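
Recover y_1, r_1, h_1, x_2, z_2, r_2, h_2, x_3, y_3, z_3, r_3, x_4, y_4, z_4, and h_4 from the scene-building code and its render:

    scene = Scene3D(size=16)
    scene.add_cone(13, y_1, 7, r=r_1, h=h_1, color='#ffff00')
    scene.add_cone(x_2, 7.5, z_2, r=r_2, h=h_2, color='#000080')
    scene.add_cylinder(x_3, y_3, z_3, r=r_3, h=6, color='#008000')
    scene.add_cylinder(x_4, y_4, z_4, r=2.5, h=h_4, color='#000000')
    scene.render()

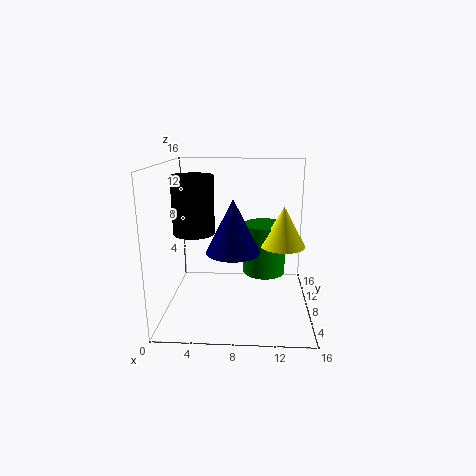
y_1 = 8.5
r_1 = 2.5
h_1 = 4.5
x_2 = 7.5
z_2 = 6.5
r_2 = 3
h_2 = 6
x_3 = 11
y_3 = 10.5
z_3 = 3
r_3 = 2.5
x_4 = 2.5
y_4 = 11
z_4 = 7.5
h_4 = 7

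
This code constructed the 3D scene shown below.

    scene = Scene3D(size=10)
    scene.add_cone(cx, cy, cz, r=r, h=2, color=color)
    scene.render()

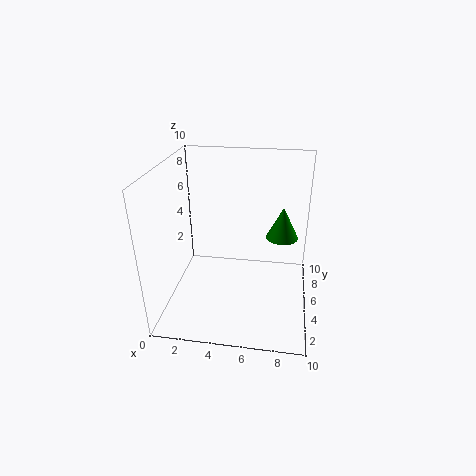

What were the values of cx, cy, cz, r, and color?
cx = 8, cy = 3.75, cz = 6, r = 1, color = 'green'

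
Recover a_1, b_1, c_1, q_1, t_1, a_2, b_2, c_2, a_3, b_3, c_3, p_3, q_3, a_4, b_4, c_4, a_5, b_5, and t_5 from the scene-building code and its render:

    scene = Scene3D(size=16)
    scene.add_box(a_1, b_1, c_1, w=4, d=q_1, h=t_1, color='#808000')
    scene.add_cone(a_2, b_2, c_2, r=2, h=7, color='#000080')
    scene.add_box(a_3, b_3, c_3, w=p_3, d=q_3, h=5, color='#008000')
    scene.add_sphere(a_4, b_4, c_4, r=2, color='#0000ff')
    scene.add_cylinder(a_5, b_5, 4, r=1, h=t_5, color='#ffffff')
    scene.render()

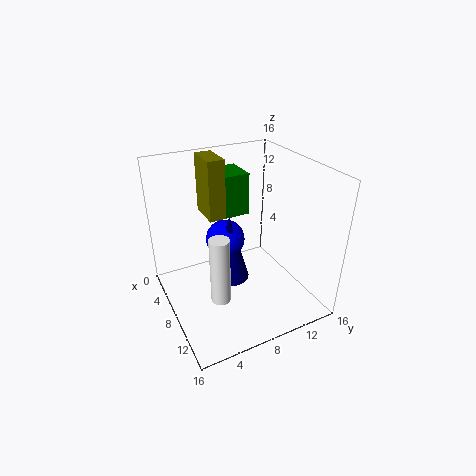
a_1 = 1
b_1 = 6
c_1 = 9
q_1 = 2
t_1 = 7
a_2 = 10
b_2 = 6
c_2 = 5
a_3 = 1
b_3 = 7
c_3 = 9
p_3 = 4
q_3 = 4
a_4 = 9
b_4 = 6
c_4 = 9
a_5 = 12
b_5 = 4
t_5 = 7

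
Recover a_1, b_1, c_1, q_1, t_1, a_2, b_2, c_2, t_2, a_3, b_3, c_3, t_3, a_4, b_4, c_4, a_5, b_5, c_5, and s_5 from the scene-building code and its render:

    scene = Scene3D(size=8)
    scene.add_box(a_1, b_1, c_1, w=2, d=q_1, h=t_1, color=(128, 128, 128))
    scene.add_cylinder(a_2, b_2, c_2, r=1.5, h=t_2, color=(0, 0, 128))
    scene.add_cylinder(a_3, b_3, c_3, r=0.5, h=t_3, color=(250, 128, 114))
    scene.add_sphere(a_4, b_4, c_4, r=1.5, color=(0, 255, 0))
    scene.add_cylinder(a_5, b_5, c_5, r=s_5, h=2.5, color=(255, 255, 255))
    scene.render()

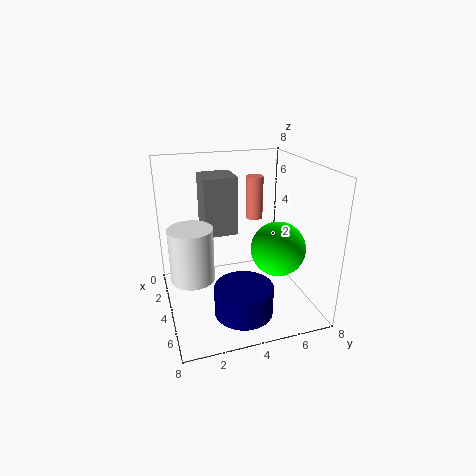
a_1 = 0.5; b_1 = 2.5; c_1 = 3.5; q_1 = 2; t_1 = 3.5; a_2 = 6.5; b_2 = 3.5; c_2 = 1; t_2 = 1.5; a_3 = 2.5; b_3 = 5.5; c_3 = 4.5; t_3 = 2.5; a_4 = 5; b_4 = 6; c_4 = 3.5; a_5 = 6.5; b_5 = 1; c_5 = 3.5; s_5 = 1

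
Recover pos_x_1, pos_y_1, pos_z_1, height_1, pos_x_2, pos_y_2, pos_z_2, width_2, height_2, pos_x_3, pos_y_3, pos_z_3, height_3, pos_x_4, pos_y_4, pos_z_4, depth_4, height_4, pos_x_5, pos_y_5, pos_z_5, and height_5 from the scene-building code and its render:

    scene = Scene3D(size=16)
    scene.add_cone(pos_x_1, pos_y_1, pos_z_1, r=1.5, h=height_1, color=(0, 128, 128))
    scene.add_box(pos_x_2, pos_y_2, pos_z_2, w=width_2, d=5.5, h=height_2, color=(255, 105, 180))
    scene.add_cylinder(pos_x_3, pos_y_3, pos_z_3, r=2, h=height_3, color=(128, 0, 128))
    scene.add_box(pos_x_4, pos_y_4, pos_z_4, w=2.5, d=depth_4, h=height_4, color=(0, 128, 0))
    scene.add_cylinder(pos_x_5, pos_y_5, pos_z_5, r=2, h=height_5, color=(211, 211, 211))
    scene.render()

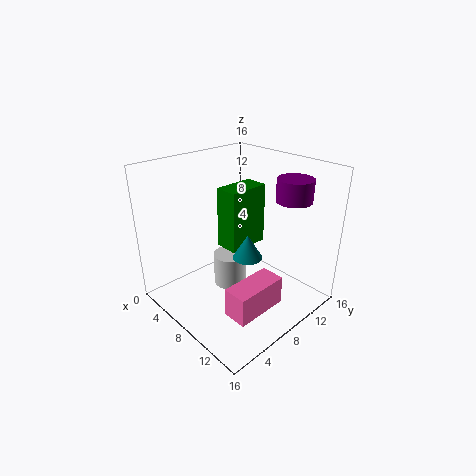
pos_x_1 = 11; pos_y_1 = 6.5; pos_z_1 = 7.5; height_1 = 2.5; pos_x_2 = 12; pos_y_2 = 2.5; pos_z_2 = 3; width_2 = 2.5; height_2 = 3; pos_x_3 = 11.5; pos_y_3 = 13; pos_z_3 = 12; height_3 = 2.5; pos_x_4 = 7; pos_y_4 = 6; pos_z_4 = 7.5; depth_4 = 4.5; height_4 = 6.5; pos_x_5 = 5.5; pos_y_5 = 9; pos_z_5 = 0.5; height_5 = 4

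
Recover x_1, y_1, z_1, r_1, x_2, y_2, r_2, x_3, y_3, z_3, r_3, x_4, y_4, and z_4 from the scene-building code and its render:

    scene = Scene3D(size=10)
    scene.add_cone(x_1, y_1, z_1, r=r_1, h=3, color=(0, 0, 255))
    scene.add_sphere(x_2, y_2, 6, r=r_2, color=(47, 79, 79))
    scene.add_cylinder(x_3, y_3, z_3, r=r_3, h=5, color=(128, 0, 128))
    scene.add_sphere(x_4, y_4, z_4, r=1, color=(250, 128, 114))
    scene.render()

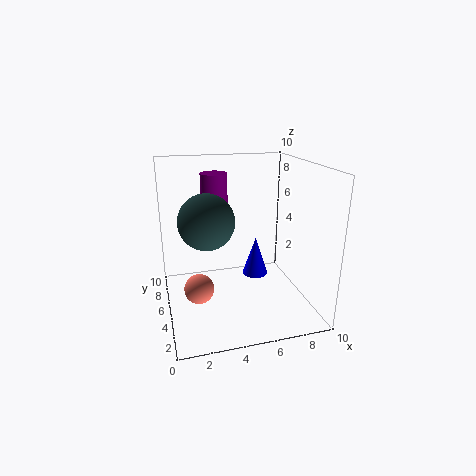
x_1 = 7, y_1 = 7, z_1 = 1, r_1 = 1, x_2 = 3, y_2 = 6, r_2 = 2, x_3 = 4, y_3 = 8, z_3 = 4, r_3 = 1, x_4 = 2, y_4 = 4, z_4 = 2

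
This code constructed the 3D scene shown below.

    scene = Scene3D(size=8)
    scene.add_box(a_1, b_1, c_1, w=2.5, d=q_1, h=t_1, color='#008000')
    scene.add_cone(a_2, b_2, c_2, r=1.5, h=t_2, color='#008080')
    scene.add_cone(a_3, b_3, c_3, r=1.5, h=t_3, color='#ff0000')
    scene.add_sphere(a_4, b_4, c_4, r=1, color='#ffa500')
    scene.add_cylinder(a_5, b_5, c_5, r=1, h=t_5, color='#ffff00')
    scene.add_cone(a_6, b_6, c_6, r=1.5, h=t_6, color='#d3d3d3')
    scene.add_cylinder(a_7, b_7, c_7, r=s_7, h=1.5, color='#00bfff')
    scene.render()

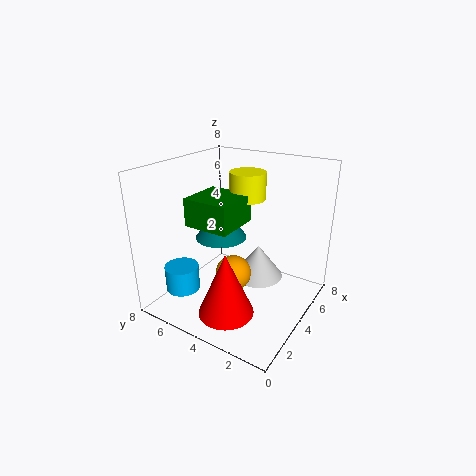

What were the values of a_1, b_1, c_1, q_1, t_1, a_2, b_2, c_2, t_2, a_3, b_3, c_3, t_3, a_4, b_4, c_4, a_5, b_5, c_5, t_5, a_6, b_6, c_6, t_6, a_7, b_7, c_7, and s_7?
a_1 = 2, b_1 = 3.5, c_1 = 5, q_1 = 2.5, t_1 = 1.5, a_2 = 4.5, b_2 = 5.5, c_2 = 3.5, t_2 = 2, a_3 = 2, b_3 = 3.5, c_3 = 0.5, t_3 = 3.5, a_4 = 3.5, b_4 = 4, c_4 = 2, a_5 = 5, b_5 = 4, c_5 = 6, t_5 = 1.5, a_6 = 5.5, b_6 = 3.5, c_6 = 1, t_6 = 2, a_7 = 2.5, b_7 = 7, c_7 = 0.5, s_7 = 1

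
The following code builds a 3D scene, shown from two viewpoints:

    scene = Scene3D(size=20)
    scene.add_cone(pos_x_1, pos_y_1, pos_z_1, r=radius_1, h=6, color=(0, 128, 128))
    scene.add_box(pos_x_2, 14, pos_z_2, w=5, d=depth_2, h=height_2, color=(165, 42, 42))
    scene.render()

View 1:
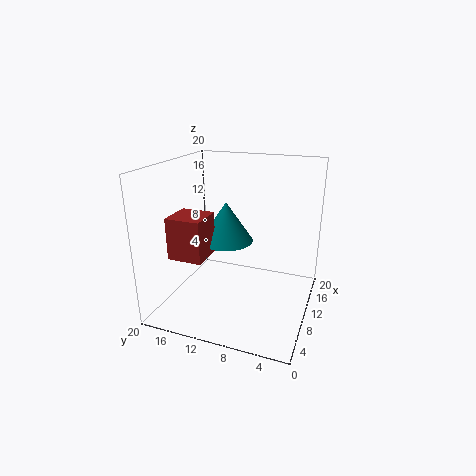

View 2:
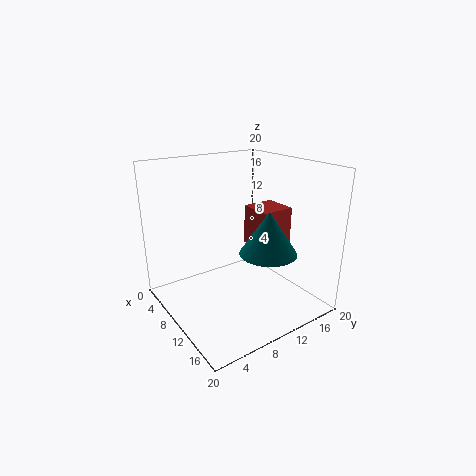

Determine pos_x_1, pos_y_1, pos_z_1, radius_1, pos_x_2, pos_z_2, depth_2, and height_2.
pos_x_1 = 13, pos_y_1 = 13, pos_z_1 = 8, radius_1 = 4, pos_x_2 = 6, pos_z_2 = 7, depth_2 = 5, height_2 = 6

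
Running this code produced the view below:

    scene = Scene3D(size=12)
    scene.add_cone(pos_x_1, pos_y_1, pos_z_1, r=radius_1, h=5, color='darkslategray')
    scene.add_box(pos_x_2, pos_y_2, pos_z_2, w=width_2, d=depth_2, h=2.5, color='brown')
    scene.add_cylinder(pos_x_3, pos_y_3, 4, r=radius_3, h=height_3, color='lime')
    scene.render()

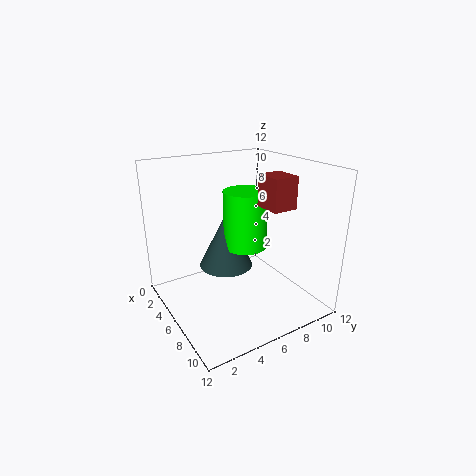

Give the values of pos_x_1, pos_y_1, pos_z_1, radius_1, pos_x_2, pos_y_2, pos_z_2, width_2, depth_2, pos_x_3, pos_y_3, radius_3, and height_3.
pos_x_1 = 3, pos_y_1 = 6.5, pos_z_1 = 2, radius_1 = 2.5, pos_x_2 = 7.25, pos_y_2 = 7, pos_z_2 = 9, width_2 = 2.25, depth_2 = 2, pos_x_3 = 4, pos_y_3 = 8, radius_3 = 2, height_3 = 5.25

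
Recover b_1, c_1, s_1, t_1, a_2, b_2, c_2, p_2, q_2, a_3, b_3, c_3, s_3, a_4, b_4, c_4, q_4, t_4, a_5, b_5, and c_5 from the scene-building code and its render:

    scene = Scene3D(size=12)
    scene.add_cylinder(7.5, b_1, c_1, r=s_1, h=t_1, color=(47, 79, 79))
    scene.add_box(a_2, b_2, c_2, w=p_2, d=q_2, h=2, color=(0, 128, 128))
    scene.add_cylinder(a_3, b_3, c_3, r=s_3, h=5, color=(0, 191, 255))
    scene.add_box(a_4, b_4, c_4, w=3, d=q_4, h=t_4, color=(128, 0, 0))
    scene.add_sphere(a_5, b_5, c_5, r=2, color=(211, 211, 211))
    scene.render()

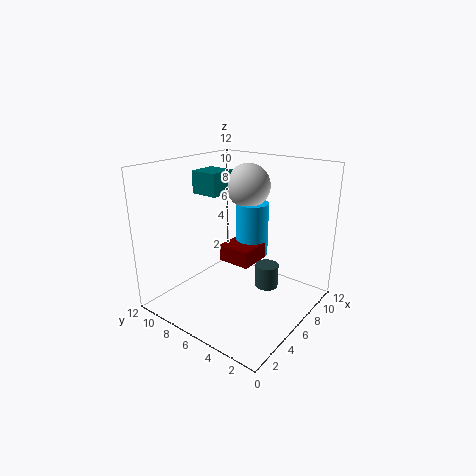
b_1 = 4
c_1 = 1.5
s_1 = 1
t_1 = 2
a_2 = 6
b_2 = 8.5
c_2 = 9
p_2 = 2.5
q_2 = 2.5
a_3 = 9.5
b_3 = 7
c_3 = 3
s_3 = 1.5
a_4 = 6.5
b_4 = 5.5
c_4 = 3
q_4 = 3
t_4 = 1.5
a_5 = 9.5
b_5 = 7.5
c_5 = 9.5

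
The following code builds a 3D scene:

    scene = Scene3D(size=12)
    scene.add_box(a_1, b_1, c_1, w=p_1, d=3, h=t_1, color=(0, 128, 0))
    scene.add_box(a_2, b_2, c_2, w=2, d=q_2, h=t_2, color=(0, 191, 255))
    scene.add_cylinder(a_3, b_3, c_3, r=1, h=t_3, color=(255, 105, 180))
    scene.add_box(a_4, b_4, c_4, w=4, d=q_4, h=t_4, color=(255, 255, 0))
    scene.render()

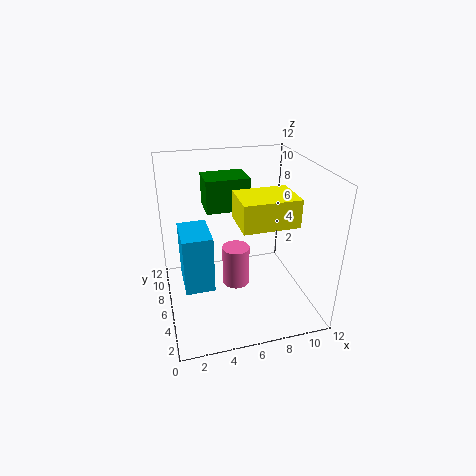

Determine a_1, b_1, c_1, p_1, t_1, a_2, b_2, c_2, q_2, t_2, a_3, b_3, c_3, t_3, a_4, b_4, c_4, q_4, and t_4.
a_1 = 4; b_1 = 9; c_1 = 7; p_1 = 4; t_1 = 3; a_2 = 1; b_2 = 1; c_2 = 5; q_2 = 3; t_2 = 4; a_3 = 5; b_3 = 3; c_3 = 4; t_3 = 3; a_4 = 5; b_4 = 1; c_4 = 9; q_4 = 3; t_4 = 2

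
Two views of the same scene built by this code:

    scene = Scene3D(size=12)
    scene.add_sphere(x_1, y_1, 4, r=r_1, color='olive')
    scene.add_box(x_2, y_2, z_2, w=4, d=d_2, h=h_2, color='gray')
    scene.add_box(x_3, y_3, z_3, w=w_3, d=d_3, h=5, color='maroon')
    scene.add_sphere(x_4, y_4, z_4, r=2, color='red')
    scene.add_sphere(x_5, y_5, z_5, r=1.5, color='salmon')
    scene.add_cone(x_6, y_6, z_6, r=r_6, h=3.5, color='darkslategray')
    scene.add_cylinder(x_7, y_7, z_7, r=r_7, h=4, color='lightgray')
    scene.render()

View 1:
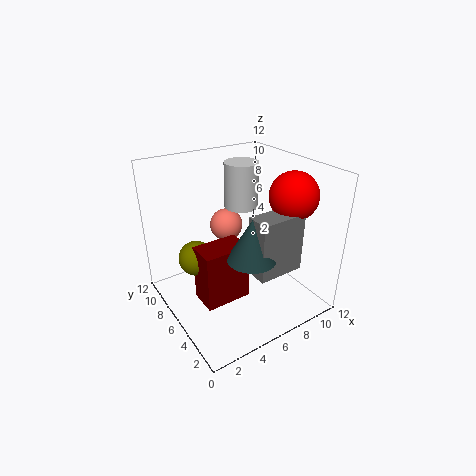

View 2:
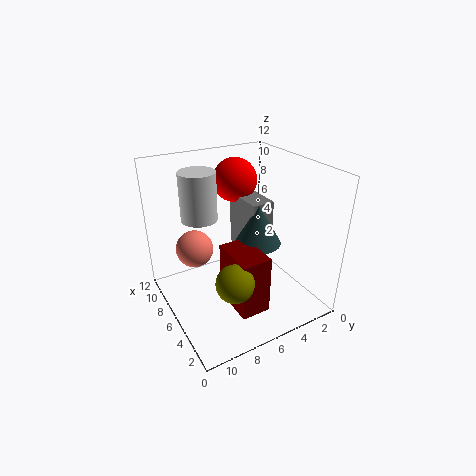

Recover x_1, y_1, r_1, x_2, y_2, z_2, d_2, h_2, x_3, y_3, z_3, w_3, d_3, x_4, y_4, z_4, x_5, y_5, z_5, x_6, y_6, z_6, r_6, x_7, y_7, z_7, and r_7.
x_1 = 3, y_1 = 8, r_1 = 1.5, x_2 = 6, y_2 = 2.5, z_2 = 3.5, d_2 = 2, h_2 = 5, x_3 = 2.5, y_3 = 5, z_3 = 0.5, w_3 = 4, d_3 = 2.5, x_4 = 10, y_4 = 4, z_4 = 9.5, x_5 = 7, y_5 = 9.5, z_5 = 5.5, x_6 = 6, y_6 = 4, z_6 = 5, r_6 = 2, x_7 = 8, y_7 = 8.5, z_7 = 7.5, r_7 = 1.5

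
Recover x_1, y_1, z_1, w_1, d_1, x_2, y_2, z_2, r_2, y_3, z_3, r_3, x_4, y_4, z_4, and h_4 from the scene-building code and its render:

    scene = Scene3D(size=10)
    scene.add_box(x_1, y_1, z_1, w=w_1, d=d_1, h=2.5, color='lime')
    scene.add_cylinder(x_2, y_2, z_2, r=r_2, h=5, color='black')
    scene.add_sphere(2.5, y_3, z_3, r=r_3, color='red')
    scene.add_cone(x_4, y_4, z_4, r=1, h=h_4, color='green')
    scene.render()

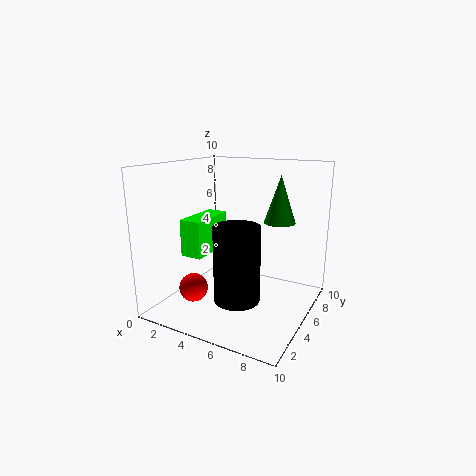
x_1 = 2, y_1 = 2.5, z_1 = 4, w_1 = 1.5, d_1 = 3.5, x_2 = 6, y_2 = 3, z_2 = 1.5, r_2 = 1.5, y_3 = 3, z_3 = 1.5, r_3 = 1, x_4 = 8, y_4 = 5, z_4 = 6.5, h_4 = 3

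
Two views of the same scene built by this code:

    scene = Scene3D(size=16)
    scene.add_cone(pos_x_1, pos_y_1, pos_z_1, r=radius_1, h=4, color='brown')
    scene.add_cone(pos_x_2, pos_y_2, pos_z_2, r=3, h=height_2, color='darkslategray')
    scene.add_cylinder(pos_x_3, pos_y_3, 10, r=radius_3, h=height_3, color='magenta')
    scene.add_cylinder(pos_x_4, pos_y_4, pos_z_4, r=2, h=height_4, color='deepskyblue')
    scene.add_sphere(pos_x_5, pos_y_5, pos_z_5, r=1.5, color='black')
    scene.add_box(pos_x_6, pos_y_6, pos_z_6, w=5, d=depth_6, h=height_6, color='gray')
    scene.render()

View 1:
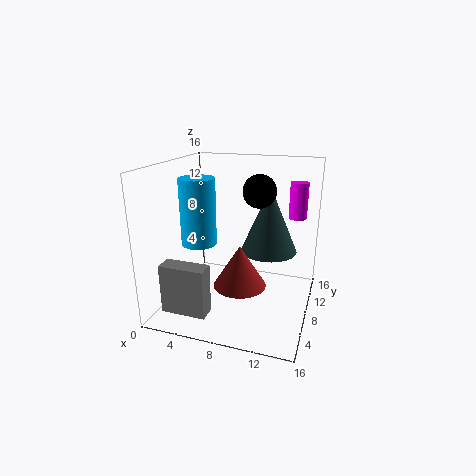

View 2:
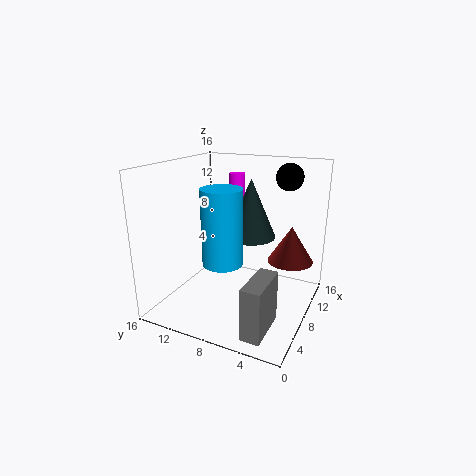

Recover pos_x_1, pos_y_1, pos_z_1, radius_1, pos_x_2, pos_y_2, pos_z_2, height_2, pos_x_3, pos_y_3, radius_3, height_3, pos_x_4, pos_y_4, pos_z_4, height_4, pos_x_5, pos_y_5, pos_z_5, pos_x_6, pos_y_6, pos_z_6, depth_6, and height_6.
pos_x_1 = 10
pos_y_1 = 2.5
pos_z_1 = 5.5
radius_1 = 2.5
pos_x_2 = 11.5
pos_y_2 = 8
pos_z_2 = 7
height_2 = 7
pos_x_3 = 14
pos_y_3 = 11
radius_3 = 1
height_3 = 4
pos_x_4 = 3.5
pos_y_4 = 7.5
pos_z_4 = 7
height_4 = 7.5
pos_x_5 = 11.5
pos_y_5 = 3.5
pos_z_5 = 14.5
pos_x_6 = 1
pos_y_6 = 2.5
pos_z_6 = 0.5
depth_6 = 2
height_6 = 5.5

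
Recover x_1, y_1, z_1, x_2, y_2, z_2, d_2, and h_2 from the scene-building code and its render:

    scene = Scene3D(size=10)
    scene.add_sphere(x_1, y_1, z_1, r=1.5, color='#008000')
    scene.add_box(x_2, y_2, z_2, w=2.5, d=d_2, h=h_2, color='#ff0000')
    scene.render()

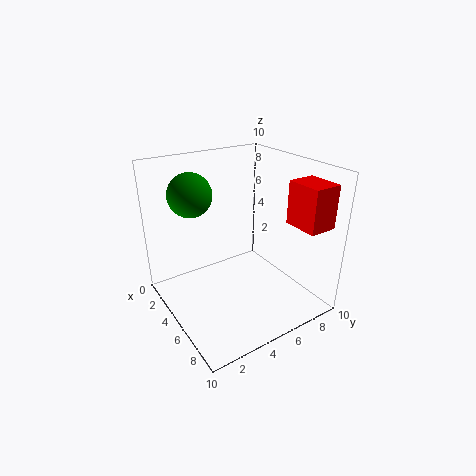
x_1 = 3; y_1 = 2.5; z_1 = 8; x_2 = 6.5; y_2 = 8; z_2 = 6; d_2 = 2; h_2 = 3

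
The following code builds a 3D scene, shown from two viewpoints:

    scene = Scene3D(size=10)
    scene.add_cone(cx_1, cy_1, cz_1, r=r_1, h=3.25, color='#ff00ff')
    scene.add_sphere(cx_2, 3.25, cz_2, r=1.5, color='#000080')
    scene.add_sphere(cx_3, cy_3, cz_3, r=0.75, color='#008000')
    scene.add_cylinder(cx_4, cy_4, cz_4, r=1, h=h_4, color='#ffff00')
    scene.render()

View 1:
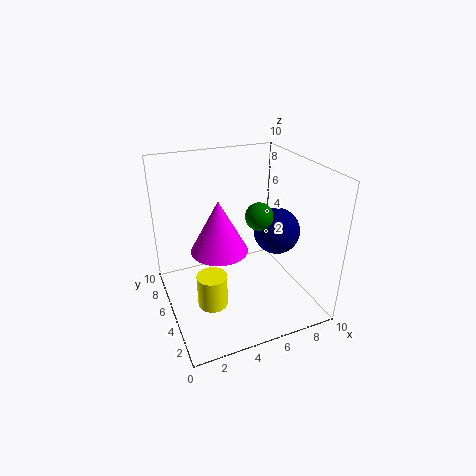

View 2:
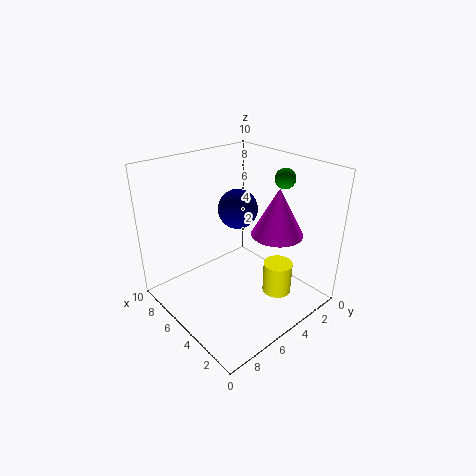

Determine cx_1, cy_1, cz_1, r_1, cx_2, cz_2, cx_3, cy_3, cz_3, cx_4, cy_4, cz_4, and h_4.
cx_1 = 3
cy_1 = 3.25
cz_1 = 5.5
r_1 = 1.75
cx_2 = 7
cz_2 = 6
cx_3 = 4.5
cy_3 = 1
cz_3 = 8.5
cx_4 = 2.5
cy_4 = 3.5
cz_4 = 1.25
h_4 = 2.25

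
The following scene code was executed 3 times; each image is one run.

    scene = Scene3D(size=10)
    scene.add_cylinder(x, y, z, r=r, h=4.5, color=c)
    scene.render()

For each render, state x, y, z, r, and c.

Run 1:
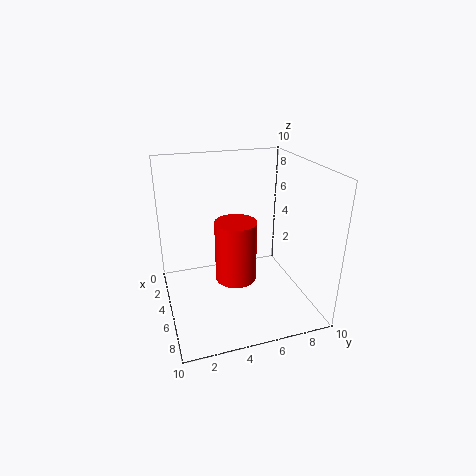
x = 4.5
y = 5
z = 1.5
r = 1.5
c = 'red'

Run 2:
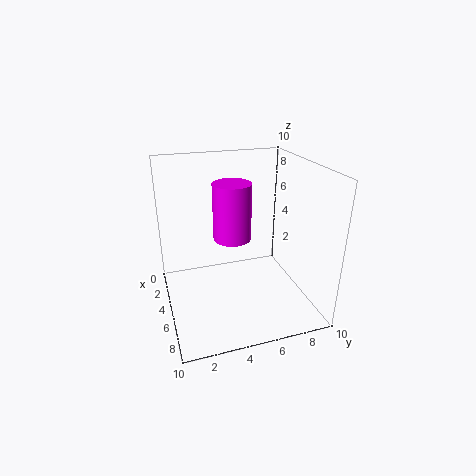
x = 2
y = 5.5
z = 3.5
r = 1.5
c = 'magenta'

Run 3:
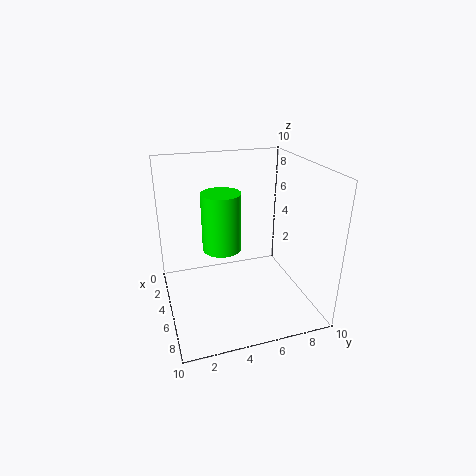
x = 2.5
y = 4.5
z = 3
r = 1.5
c = 'lime'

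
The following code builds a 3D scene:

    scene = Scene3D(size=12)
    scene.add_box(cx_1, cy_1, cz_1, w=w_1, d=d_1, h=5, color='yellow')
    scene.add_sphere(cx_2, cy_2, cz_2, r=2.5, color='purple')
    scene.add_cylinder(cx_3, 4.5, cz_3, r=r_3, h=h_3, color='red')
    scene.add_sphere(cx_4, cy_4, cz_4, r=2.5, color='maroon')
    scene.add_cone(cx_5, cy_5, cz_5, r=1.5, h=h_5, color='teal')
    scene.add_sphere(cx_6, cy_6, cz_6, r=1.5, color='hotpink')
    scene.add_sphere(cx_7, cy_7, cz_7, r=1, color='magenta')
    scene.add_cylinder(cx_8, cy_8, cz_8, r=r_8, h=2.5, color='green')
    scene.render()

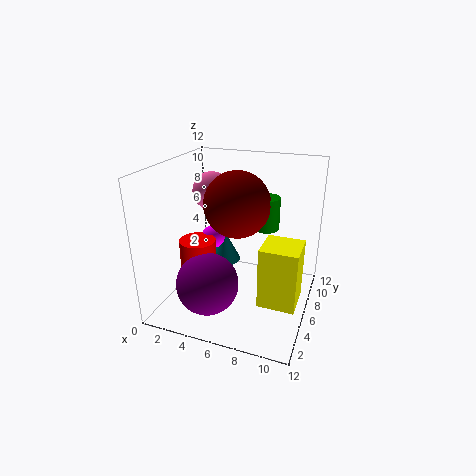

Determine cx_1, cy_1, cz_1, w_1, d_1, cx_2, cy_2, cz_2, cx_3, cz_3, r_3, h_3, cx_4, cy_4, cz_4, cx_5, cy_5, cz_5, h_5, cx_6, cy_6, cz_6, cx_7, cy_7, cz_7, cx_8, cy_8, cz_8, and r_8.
cx_1 = 8.5, cy_1 = 3.5, cz_1 = 1.5, w_1 = 3, d_1 = 3, cx_2 = 4.5, cy_2 = 3, cz_2 = 3, cx_3 = 3, cz_3 = 3.5, r_3 = 1.5, h_3 = 2.5, cx_4 = 6.5, cy_4 = 4.5, cz_4 = 9.5, cx_5 = 3.5, cy_5 = 9, cz_5 = 2, h_5 = 3, cx_6 = 4, cy_6 = 5.5, cz_6 = 10, cx_7 = 3.5, cy_7 = 6.5, cz_7 = 5.5, cx_8 = 8.5, cy_8 = 5.5, cz_8 = 7.5, r_8 = 1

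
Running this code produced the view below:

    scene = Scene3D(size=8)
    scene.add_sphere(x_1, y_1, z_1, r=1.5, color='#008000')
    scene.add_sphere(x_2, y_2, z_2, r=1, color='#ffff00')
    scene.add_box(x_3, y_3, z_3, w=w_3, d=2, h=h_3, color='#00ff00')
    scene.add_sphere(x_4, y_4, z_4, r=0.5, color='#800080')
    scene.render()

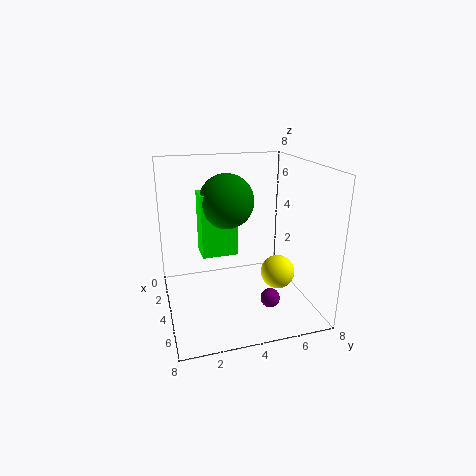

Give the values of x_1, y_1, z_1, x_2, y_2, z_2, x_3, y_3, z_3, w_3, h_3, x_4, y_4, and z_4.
x_1 = 3.5
y_1 = 3.5
z_1 = 6
x_2 = 4
y_2 = 6.5
z_2 = 1.5
x_3 = 2.5
y_3 = 2
z_3 = 3
w_3 = 1.5
h_3 = 3.5
x_4 = 6.5
y_4 = 5
z_4 = 1.5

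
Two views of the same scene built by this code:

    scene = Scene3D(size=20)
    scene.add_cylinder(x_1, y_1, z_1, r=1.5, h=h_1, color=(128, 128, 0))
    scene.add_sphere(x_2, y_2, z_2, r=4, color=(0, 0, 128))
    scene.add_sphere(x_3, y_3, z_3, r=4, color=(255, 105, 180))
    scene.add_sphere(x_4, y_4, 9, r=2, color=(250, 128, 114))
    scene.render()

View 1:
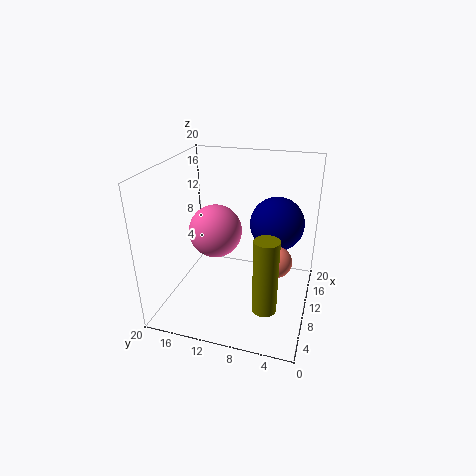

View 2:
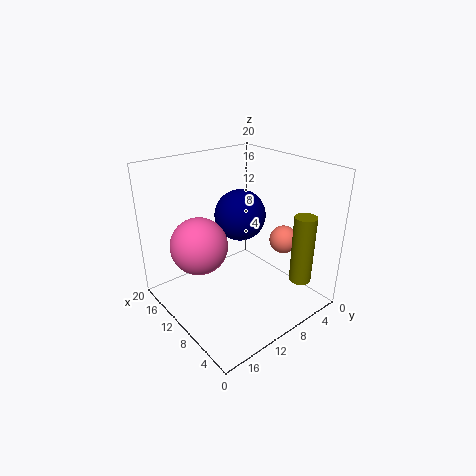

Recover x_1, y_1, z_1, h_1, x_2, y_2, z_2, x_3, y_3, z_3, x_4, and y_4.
x_1 = 3
y_1 = 4.5
z_1 = 4.5
h_1 = 9.5
x_2 = 15
y_2 = 5.5
z_2 = 10.5
x_3 = 13
y_3 = 14.5
z_3 = 9
x_4 = 7
y_4 = 4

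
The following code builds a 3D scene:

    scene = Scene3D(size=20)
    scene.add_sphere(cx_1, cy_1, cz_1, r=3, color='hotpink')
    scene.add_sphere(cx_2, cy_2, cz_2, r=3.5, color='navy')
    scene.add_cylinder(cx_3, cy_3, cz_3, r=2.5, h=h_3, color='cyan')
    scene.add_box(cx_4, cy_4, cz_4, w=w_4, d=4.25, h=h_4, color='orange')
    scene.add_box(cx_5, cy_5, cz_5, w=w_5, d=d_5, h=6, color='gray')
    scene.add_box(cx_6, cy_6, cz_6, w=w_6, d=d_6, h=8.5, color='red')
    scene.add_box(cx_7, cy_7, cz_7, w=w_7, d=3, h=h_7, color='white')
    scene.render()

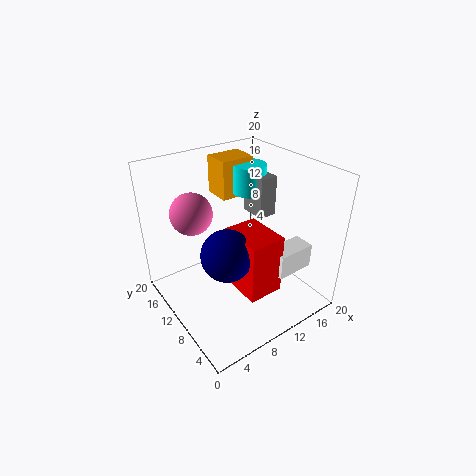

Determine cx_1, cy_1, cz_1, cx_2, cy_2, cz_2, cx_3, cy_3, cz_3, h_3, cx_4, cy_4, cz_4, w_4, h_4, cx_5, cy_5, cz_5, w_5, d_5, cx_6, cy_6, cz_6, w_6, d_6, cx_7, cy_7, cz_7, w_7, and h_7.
cx_1 = 5.75; cy_1 = 15.25; cz_1 = 12.75; cx_2 = 7; cy_2 = 8.25; cz_2 = 9.25; cx_3 = 15.25; cy_3 = 14.5; cz_3 = 14; h_3 = 4.25; cx_4 = 11.25; cy_4 = 15.25; cz_4 = 13.25; w_4 = 5.25; h_4 = 5.75; cx_5 = 14.75; cy_5 = 11; cz_5 = 11; w_5 = 2.75; d_5 = 4; cx_6 = 8.25; cy_6 = 4.25; cz_6 = 3.25; w_6 = 5; d_6 = 6.5; cx_7 = 12.75; cy_7 = 3.75; cz_7 = 5.5; w_7 = 5.5; h_7 = 3.5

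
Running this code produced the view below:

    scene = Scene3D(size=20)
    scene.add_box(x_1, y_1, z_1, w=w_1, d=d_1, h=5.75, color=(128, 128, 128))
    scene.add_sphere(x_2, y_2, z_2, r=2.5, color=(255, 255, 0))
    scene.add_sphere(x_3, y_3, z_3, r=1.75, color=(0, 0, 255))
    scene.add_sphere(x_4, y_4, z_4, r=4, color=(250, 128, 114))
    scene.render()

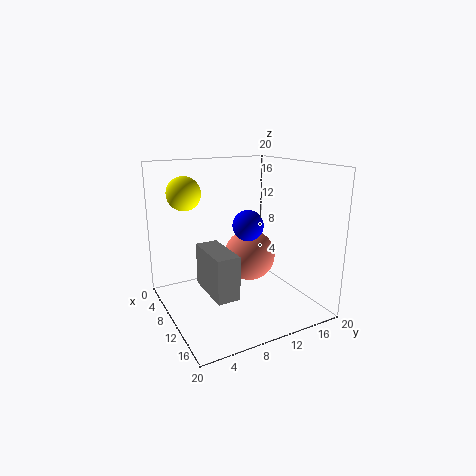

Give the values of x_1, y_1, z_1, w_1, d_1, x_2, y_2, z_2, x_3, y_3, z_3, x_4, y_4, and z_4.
x_1 = 8.75
y_1 = 4.25
z_1 = 4
w_1 = 7
d_1 = 3
x_2 = 3.25
y_2 = 4.75
z_2 = 15.5
x_3 = 17
y_3 = 7.5
z_3 = 14
x_4 = 6
y_4 = 14.25
z_4 = 5.25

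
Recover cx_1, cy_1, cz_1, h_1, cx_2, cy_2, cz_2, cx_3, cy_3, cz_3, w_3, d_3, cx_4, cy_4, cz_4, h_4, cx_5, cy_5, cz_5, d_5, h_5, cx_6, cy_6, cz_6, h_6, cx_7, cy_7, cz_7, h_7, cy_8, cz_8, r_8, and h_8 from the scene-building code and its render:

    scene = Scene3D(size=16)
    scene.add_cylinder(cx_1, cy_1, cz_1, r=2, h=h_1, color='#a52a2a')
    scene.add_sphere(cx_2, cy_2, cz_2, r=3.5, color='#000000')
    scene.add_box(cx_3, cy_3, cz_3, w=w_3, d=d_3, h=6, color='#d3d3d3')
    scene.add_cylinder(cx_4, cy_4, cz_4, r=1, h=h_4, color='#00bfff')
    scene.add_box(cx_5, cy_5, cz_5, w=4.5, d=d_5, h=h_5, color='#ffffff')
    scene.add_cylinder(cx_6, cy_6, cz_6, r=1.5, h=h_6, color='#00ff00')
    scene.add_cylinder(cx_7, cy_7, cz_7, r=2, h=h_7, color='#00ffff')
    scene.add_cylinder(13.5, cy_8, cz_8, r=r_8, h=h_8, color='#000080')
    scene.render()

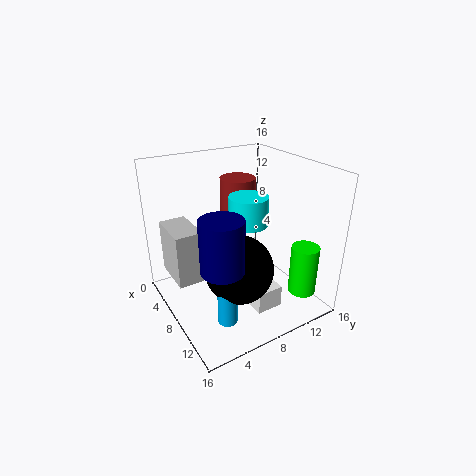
cx_1 = 5.5, cy_1 = 9.5, cz_1 = 9.5, h_1 = 4.5, cx_2 = 11.5, cy_2 = 6, cz_2 = 6.5, cx_3 = 2.5, cy_3 = 1, cz_3 = 3.5, w_3 = 5, d_3 = 3, cx_4 = 12.5, cy_4 = 4, cz_4 = 1.5, h_4 = 6.5, cx_5 = 8, cy_5 = 8, cz_5 = 0.5, d_5 = 3, h_5 = 2.5, cx_6 = 13.5, cy_6 = 13, cz_6 = 2.5, h_6 = 5.5, cx_7 = 10, cy_7 = 8, cz_7 = 10.5, h_7 = 3, cy_8 = 3, cz_8 = 8.5, r_8 = 2, h_8 = 5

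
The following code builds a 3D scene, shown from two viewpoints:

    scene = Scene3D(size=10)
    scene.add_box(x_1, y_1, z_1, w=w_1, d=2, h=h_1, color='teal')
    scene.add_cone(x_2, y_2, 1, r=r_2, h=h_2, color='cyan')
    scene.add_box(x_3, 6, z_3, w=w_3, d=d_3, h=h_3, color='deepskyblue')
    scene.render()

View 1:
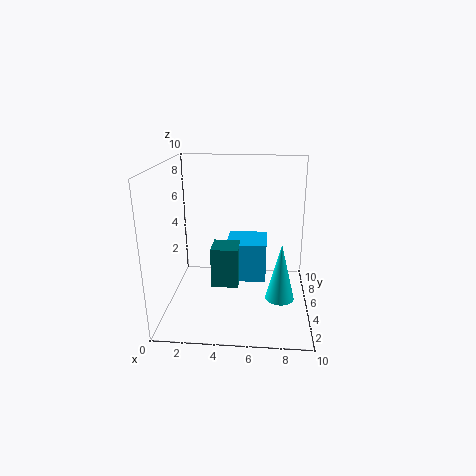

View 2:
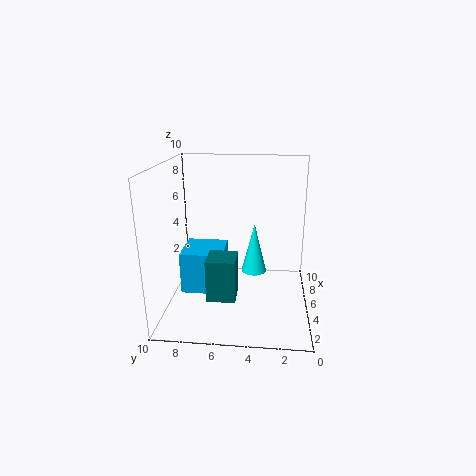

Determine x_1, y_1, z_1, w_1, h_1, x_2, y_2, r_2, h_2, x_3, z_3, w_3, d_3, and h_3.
x_1 = 3
y_1 = 5
z_1 = 1
w_1 = 2
h_1 = 3
x_2 = 8
y_2 = 4
r_2 = 1
h_2 = 4
x_3 = 4
z_3 = 1
w_3 = 3
d_3 = 3
h_3 = 3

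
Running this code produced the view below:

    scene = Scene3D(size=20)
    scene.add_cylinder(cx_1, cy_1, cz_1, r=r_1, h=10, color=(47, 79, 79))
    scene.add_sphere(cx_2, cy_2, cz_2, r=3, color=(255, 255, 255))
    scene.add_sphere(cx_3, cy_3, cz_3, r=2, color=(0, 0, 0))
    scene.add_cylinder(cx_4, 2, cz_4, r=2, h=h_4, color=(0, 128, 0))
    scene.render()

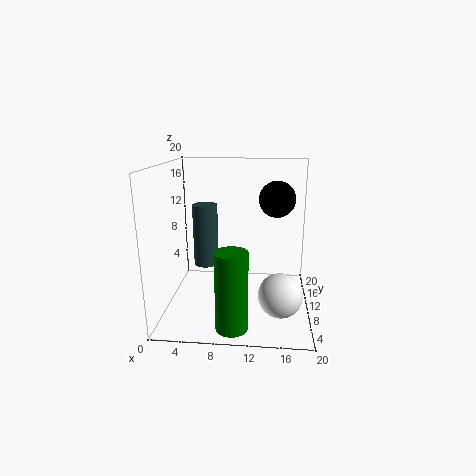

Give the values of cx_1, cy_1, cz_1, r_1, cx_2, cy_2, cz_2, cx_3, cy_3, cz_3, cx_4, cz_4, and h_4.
cx_1 = 4
cy_1 = 17
cz_1 = 3
r_1 = 2
cx_2 = 16
cy_2 = 7
cz_2 = 3
cx_3 = 15
cy_3 = 3
cz_3 = 17
cx_4 = 10
cz_4 = 1
h_4 = 10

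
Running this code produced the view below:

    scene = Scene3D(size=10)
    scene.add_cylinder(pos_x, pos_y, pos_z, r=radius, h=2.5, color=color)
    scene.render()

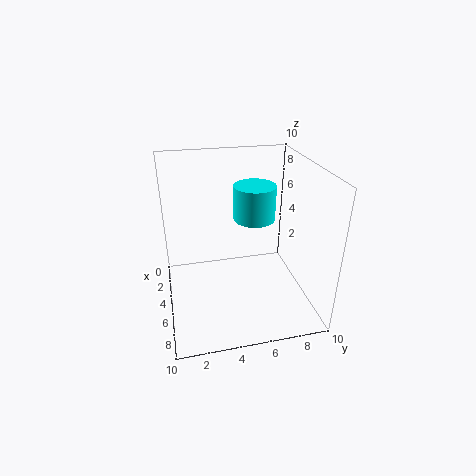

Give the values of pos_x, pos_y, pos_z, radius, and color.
pos_x = 3.75, pos_y = 6.5, pos_z = 5.75, radius = 1.5, color = 'cyan'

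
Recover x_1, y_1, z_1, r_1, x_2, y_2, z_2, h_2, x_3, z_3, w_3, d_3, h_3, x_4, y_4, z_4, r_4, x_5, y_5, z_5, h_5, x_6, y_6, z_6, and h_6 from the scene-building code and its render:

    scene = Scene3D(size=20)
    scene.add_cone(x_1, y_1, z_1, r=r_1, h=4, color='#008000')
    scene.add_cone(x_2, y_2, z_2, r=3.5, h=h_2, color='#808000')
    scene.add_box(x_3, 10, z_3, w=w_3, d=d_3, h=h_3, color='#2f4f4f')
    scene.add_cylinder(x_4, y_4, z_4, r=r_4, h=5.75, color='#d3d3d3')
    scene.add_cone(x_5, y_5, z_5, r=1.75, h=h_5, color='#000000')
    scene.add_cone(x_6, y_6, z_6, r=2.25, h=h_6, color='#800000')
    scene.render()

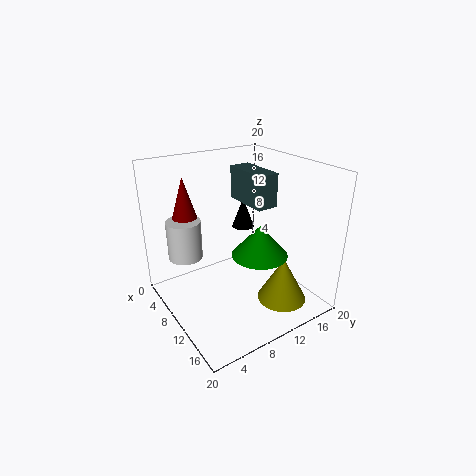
x_1 = 15.25, y_1 = 9.75, z_1 = 10, r_1 = 3.5, x_2 = 14.5, y_2 = 14.75, z_2 = 0.75, h_2 = 6.5, x_3 = 8.25, z_3 = 15.5, w_3 = 6.25, d_3 = 2.75, h_3 = 4.25, x_4 = 4.25, y_4 = 4.5, z_4 = 6, r_4 = 2.5, x_5 = 4, y_5 = 15, z_5 = 8.25, h_5 = 4.75, x_6 = 3.25, y_6 = 5.25, z_6 = 10.25, h_6 = 7.5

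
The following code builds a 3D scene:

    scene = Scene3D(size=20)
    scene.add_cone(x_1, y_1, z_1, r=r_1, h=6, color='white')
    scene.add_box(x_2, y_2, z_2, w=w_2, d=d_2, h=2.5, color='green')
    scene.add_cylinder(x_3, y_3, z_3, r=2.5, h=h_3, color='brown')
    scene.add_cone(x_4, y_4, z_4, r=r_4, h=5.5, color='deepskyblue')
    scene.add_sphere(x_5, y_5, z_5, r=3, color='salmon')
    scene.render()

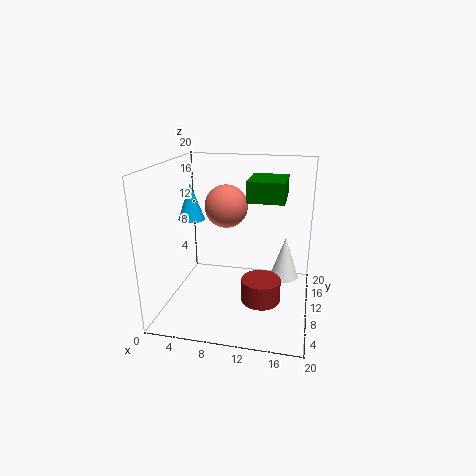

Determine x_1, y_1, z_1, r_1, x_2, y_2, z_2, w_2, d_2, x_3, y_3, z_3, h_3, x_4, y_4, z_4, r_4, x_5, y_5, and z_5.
x_1 = 16.5, y_1 = 11.5, z_1 = 4, r_1 = 2, x_2 = 12, y_2 = 5, z_2 = 16.5, w_2 = 4.5, d_2 = 5.5, x_3 = 14, y_3 = 5.5, z_3 = 3.5, h_3 = 3, x_4 = 2, y_4 = 13.5, z_4 = 11, r_4 = 2, x_5 = 8, y_5 = 11.5, z_5 = 14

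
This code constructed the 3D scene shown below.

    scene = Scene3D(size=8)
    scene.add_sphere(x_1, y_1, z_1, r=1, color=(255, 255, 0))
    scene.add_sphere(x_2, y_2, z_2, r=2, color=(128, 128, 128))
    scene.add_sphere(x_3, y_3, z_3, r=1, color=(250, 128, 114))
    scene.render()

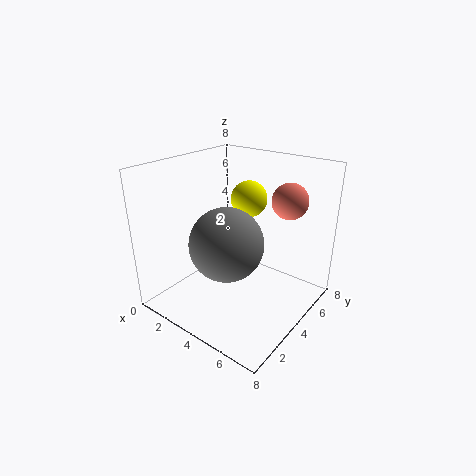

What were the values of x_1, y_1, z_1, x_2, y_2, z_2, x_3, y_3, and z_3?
x_1 = 4, y_1 = 5, z_1 = 6, x_2 = 4, y_2 = 3, z_2 = 4, x_3 = 6, y_3 = 6, z_3 = 6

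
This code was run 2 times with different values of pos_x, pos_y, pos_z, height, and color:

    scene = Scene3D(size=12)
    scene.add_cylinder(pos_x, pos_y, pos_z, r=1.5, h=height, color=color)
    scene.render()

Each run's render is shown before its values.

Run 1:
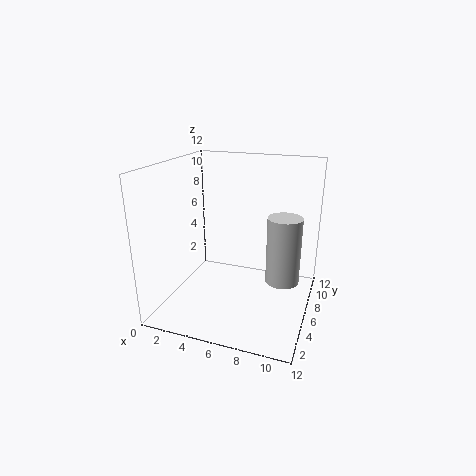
pos_x = 9.5; pos_y = 8; pos_z = 1.5; height = 6; color = 'lightgray'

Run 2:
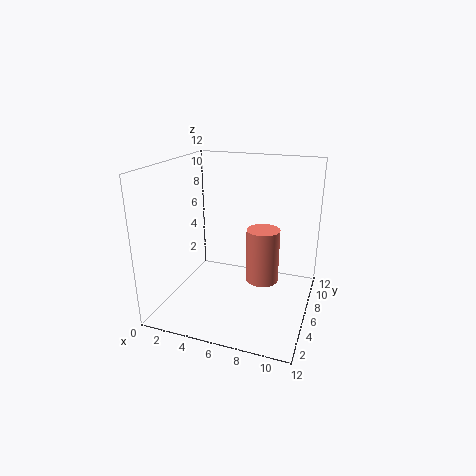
pos_x = 7.5; pos_y = 8.5; pos_z = 1; height = 5; color = 'salmon'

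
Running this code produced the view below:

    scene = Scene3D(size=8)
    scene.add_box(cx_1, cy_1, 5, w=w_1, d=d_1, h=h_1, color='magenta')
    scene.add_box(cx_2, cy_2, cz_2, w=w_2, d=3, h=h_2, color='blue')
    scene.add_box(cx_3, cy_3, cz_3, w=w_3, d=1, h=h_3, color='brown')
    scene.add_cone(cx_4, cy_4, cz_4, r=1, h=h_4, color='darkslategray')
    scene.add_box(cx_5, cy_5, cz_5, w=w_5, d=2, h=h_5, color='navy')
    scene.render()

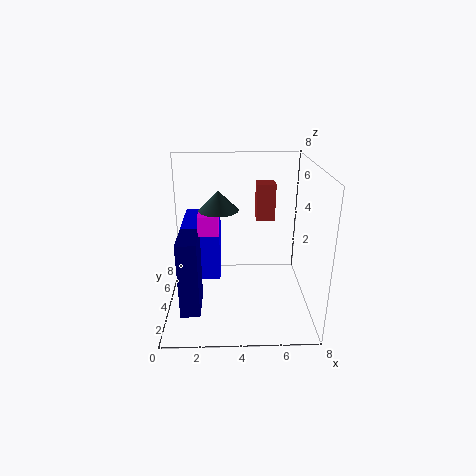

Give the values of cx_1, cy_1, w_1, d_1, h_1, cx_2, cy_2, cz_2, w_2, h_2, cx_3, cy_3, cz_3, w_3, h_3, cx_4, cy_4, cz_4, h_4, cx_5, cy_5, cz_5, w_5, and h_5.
cx_1 = 2; cy_1 = 2; w_1 = 1; d_1 = 1; h_1 = 1; cx_2 = 1; cy_2 = 3; cz_2 = 2; w_2 = 2; h_2 = 3; cx_3 = 5; cy_3 = 4; cz_3 = 5; w_3 = 1; h_3 = 2; cx_4 = 3; cy_4 = 3; cz_4 = 6; h_4 = 1; cx_5 = 1; cy_5 = 1; cz_5 = 1; w_5 = 1; h_5 = 4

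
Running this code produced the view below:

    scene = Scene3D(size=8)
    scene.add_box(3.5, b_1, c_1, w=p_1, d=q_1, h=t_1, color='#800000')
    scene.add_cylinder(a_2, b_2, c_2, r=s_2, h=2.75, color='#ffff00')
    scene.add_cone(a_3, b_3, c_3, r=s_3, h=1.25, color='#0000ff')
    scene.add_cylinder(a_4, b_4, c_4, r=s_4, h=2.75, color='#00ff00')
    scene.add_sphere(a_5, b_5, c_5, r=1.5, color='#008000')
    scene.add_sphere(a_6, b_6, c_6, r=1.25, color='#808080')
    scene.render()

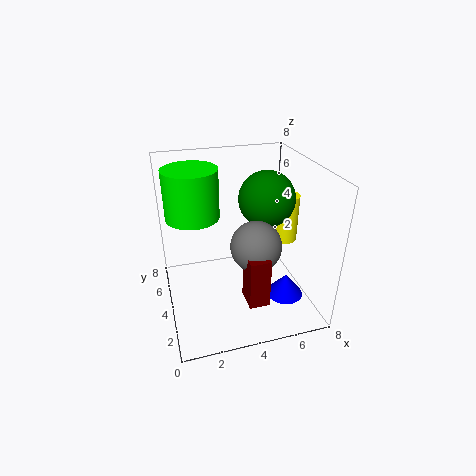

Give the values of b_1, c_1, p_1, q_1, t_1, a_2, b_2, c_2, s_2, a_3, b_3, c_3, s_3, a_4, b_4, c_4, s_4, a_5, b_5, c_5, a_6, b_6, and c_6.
b_1 = 0.25, c_1 = 2.25, p_1 = 1, q_1 = 1.25, t_1 = 2.5, a_2 = 7, b_2 = 4.5, c_2 = 3.25, s_2 = 0.75, a_3 = 6.25, b_3 = 2.25, c_3 = 1, s_3 = 1, a_4 = 1.75, b_4 = 5.25, c_4 = 5, s_4 = 1.5, a_5 = 5.5, b_5 = 3.75, c_5 = 6.25, a_6 = 4.25, b_6 = 1.75, c_6 = 4.75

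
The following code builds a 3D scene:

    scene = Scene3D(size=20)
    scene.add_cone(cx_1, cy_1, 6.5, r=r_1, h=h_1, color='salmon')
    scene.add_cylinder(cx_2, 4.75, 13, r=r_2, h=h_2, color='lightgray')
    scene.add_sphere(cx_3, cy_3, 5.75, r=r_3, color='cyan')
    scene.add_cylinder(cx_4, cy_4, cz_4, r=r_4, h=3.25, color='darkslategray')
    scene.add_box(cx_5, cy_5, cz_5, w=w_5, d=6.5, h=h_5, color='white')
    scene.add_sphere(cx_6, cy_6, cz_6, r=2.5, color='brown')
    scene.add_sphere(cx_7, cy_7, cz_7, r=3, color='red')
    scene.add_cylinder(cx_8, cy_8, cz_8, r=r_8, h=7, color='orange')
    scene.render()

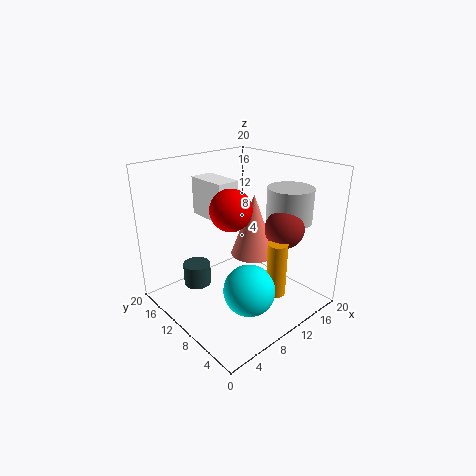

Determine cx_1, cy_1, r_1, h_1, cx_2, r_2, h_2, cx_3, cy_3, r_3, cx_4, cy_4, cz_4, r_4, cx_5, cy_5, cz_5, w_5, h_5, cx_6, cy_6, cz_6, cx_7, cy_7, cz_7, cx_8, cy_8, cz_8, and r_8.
cx_1 = 13.25, cy_1 = 10.25, r_1 = 3.25, h_1 = 9, cx_2 = 14.25, r_2 = 3, h_2 = 4.5, cx_3 = 6.75, cy_3 = 4.25, r_3 = 3.25, cx_4 = 6.25, cy_4 = 15, cz_4 = 2, r_4 = 2, cx_5 = 9.25, cy_5 = 13, cz_5 = 11.25, w_5 = 3.5, h_5 = 5.75, cx_6 = 12.25, cy_6 = 3.75, cz_6 = 12.75, cx_7 = 10.25, cy_7 = 11.75, cz_7 = 13.5, cx_8 = 10, cy_8 = 2.75, cz_8 = 4.75, r_8 = 1.25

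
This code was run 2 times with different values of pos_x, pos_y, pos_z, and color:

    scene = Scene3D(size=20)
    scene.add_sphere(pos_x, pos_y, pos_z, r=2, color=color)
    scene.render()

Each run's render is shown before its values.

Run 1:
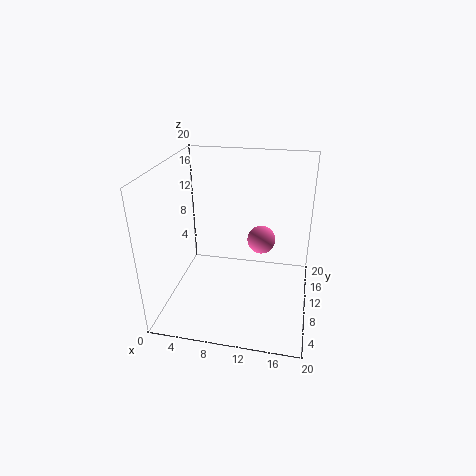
pos_x = 13
pos_y = 12
pos_z = 9
color = 'hotpink'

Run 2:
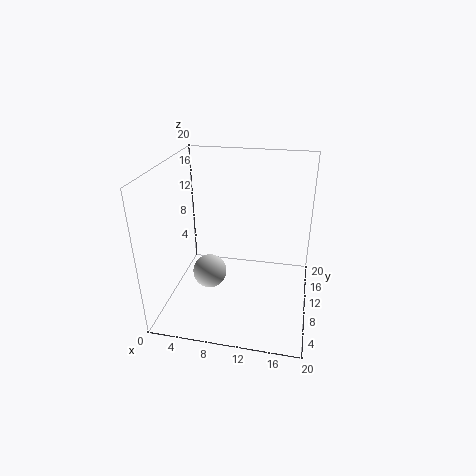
pos_x = 8
pos_y = 3
pos_z = 9
color = 'lightgray'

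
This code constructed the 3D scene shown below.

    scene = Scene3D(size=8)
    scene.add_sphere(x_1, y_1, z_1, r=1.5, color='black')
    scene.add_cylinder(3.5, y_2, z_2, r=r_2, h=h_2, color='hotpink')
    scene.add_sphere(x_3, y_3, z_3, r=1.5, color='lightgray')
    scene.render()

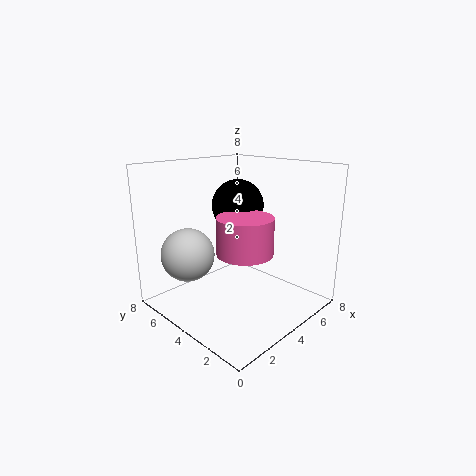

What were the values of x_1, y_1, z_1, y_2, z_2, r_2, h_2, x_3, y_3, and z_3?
x_1 = 5; y_1 = 5; z_1 = 5.5; y_2 = 3; z_2 = 3.5; r_2 = 1.5; h_2 = 2; x_3 = 2; y_3 = 6; z_3 = 3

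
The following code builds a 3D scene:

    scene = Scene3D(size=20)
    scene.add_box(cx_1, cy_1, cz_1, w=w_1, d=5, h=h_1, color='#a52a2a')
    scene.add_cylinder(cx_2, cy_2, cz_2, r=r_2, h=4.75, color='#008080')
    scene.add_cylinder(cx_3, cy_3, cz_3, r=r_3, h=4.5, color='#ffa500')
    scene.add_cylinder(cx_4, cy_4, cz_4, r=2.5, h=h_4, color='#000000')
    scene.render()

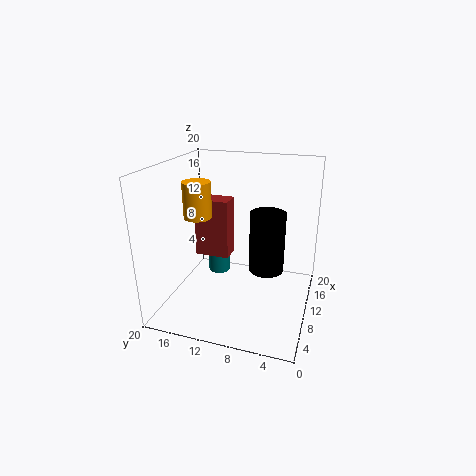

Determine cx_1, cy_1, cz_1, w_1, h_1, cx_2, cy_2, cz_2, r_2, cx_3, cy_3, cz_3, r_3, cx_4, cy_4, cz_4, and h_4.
cx_1 = 10.5, cy_1 = 11.75, cz_1 = 6.25, w_1 = 3, h_1 = 8.5, cx_2 = 16, cy_2 = 15.25, cz_2 = 1, r_2 = 1.75, cx_3 = 5.5, cy_3 = 13.75, cz_3 = 14.25, r_3 = 1.75, cx_4 = 11.75, cy_4 = 6.25, cz_4 = 4.75, h_4 = 8.75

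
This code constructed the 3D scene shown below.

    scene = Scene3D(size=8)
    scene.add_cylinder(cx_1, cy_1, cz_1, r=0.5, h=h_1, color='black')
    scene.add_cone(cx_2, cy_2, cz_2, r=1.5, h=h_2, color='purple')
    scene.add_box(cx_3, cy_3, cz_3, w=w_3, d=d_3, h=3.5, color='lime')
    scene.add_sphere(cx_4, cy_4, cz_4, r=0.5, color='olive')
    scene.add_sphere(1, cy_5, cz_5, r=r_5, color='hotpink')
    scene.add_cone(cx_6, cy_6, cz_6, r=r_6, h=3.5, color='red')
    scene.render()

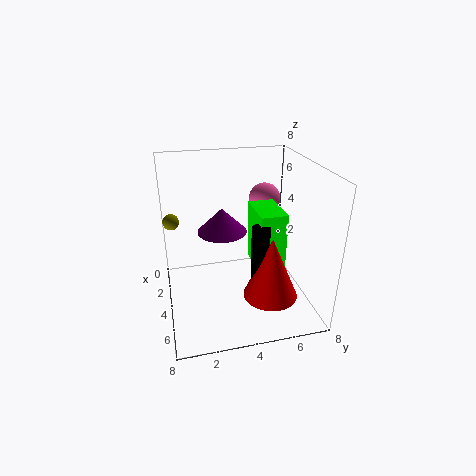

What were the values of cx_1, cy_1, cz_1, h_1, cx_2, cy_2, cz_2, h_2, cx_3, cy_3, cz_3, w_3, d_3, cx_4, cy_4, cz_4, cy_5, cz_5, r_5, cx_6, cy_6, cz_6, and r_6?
cx_1 = 5, cy_1 = 5, cz_1 = 1.5, h_1 = 3.5, cx_2 = 2, cy_2 = 3.5, cz_2 = 3.5, h_2 = 1.5, cx_3 = 2.5, cy_3 = 5, cz_3 = 2, w_3 = 2.5, d_3 = 1.5, cx_4 = 1, cy_4 = 0.5, cz_4 = 4, cy_5 = 6.5, cz_5 = 5, r_5 = 1, cx_6 = 5.5, cy_6 = 5.5, cz_6 = 1, r_6 = 1.5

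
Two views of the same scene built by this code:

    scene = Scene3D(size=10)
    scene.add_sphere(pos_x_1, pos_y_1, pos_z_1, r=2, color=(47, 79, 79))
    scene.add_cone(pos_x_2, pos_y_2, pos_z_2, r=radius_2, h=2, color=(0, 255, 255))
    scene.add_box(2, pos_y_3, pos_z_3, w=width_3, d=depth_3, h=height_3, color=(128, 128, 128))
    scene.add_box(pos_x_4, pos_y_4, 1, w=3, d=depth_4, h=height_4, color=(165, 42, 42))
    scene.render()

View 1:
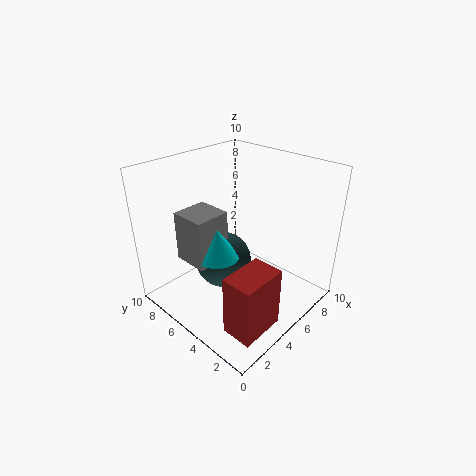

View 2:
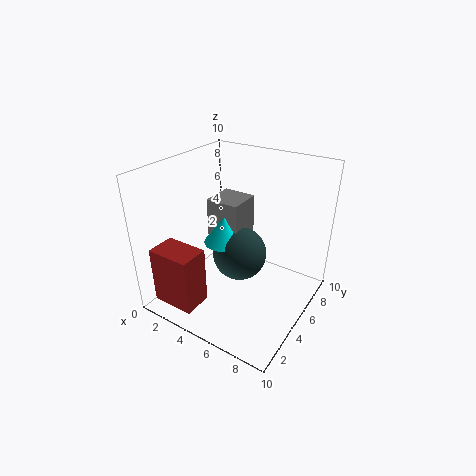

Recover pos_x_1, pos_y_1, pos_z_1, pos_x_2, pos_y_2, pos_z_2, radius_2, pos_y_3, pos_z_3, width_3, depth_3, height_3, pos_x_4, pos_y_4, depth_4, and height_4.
pos_x_1 = 4.5
pos_y_1 = 6
pos_z_1 = 3
pos_x_2 = 3.5
pos_y_2 = 5.5
pos_z_2 = 4
radius_2 = 1.5
pos_y_3 = 5.5
pos_z_3 = 3.5
width_3 = 2.5
depth_3 = 2.5
height_3 = 3.5
pos_x_4 = 1
pos_y_4 = 0.5
depth_4 = 2
height_4 = 4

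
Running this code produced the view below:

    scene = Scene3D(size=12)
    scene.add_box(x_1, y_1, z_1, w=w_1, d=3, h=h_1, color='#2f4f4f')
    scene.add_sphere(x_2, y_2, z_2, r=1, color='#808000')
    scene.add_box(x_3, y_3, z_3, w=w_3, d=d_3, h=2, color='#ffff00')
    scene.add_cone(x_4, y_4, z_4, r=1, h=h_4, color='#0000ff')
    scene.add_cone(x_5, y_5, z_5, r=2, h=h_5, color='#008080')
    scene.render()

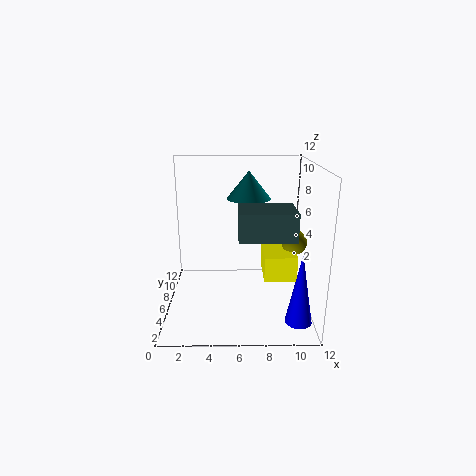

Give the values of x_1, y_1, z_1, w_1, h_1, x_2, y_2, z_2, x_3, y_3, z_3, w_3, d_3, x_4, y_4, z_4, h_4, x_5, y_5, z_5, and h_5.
x_1 = 6, y_1 = 1, z_1 = 7.5, w_1 = 4, h_1 = 2, x_2 = 10.5, y_2 = 5, z_2 = 6, x_3 = 8, y_3 = 3, z_3 = 3.5, w_3 = 2.5, d_3 = 3.5, x_4 = 10.5, y_4 = 1.5, z_4 = 1, h_4 = 5.5, x_5 = 7, y_5 = 9.5, z_5 = 8.5, h_5 = 2.5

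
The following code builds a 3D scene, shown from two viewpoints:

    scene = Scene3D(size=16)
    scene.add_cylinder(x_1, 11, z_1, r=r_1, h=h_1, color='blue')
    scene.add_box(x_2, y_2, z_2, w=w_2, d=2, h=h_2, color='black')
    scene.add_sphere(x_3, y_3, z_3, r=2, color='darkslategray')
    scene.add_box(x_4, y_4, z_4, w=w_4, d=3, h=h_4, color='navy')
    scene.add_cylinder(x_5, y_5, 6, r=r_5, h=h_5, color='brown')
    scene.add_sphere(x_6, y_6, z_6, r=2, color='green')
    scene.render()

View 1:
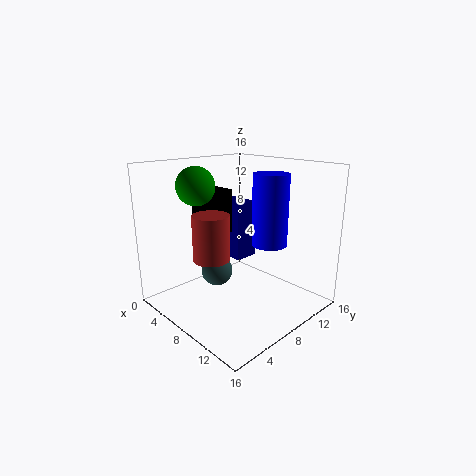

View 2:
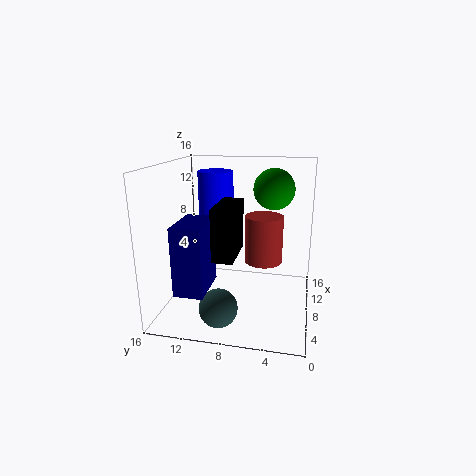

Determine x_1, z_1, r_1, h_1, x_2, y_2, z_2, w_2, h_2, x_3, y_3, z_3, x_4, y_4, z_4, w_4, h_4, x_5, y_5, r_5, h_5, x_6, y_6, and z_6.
x_1 = 10, z_1 = 7, r_1 = 2, h_1 = 8, x_2 = 1, y_2 = 7, z_2 = 8, w_2 = 5, h_2 = 5, x_3 = 3, y_3 = 9, z_3 = 2, x_4 = 1, y_4 = 10, z_4 = 4, w_4 = 5, h_4 = 7, x_5 = 7, y_5 = 5, r_5 = 2, h_5 = 5, x_6 = 6, y_6 = 4, z_6 = 14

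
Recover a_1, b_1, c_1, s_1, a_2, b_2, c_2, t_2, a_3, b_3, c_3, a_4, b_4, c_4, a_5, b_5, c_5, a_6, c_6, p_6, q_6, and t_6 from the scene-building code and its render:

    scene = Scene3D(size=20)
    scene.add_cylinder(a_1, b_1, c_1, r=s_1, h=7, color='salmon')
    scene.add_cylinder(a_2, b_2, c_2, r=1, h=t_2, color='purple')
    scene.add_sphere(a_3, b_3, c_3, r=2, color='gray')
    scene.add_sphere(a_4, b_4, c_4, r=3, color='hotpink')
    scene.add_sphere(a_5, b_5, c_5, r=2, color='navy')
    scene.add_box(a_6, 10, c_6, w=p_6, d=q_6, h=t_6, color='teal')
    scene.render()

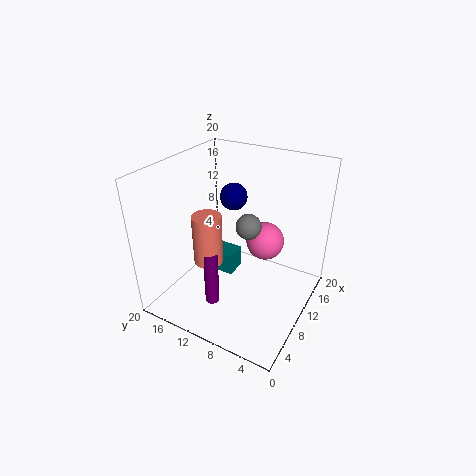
a_1 = 7
b_1 = 13
c_1 = 7
s_1 = 2
a_2 = 6
b_2 = 12
c_2 = 1
t_2 = 8
a_3 = 15
b_3 = 11
c_3 = 9
a_4 = 17
b_4 = 9
c_4 = 6
a_5 = 14
b_5 = 13
c_5 = 14
a_6 = 8
c_6 = 5
p_6 = 3
q_6 = 6
t_6 = 3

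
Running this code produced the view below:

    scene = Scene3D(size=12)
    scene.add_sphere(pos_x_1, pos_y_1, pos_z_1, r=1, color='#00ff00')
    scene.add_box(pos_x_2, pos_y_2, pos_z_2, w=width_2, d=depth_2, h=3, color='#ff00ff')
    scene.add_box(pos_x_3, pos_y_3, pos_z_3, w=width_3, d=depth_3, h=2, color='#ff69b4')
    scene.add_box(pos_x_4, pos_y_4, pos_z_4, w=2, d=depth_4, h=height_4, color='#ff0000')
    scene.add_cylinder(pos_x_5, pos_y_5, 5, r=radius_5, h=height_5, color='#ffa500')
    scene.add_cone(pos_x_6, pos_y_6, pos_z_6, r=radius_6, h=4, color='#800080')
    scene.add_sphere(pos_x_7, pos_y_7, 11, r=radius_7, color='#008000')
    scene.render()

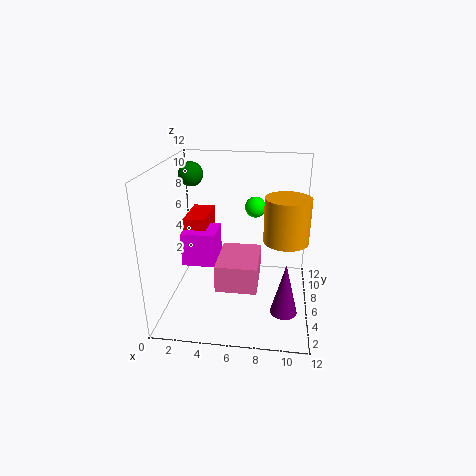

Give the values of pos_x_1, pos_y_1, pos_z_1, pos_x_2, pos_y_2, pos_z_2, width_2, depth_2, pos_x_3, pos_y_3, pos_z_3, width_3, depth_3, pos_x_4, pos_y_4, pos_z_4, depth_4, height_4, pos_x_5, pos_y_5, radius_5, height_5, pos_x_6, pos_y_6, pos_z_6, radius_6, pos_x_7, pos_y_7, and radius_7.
pos_x_1 = 7
pos_y_1 = 11
pos_z_1 = 7
pos_x_2 = 1
pos_y_2 = 6
pos_z_2 = 3
width_2 = 3
depth_2 = 3
pos_x_3 = 5
pos_y_3 = 1
pos_z_3 = 4
width_3 = 3
depth_3 = 4
pos_x_4 = 1
pos_y_4 = 7
pos_z_4 = 4
depth_4 = 4
height_4 = 3
pos_x_5 = 10
pos_y_5 = 8
radius_5 = 2
height_5 = 4
pos_x_6 = 10
pos_y_6 = 2
pos_z_6 = 2
radius_6 = 1
pos_x_7 = 2
pos_y_7 = 7
radius_7 = 1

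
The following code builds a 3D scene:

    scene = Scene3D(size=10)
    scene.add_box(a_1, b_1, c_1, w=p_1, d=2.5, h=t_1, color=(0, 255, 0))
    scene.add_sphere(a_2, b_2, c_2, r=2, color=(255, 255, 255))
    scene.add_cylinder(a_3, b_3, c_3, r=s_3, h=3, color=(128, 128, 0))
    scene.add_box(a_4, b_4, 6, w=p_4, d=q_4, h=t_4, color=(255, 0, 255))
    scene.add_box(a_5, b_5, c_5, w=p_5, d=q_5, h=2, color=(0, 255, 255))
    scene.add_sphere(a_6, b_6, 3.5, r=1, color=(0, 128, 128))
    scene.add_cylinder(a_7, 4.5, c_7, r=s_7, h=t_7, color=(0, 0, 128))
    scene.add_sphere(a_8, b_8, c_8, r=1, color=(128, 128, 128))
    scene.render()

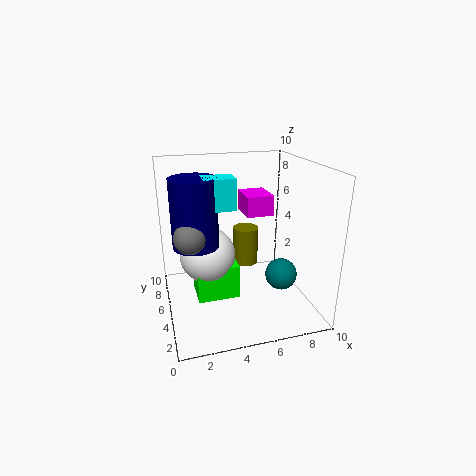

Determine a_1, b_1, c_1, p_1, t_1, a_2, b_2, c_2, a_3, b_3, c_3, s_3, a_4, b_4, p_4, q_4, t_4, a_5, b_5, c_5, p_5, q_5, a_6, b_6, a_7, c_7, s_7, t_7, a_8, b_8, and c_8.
a_1 = 2
b_1 = 4.5
c_1 = 0.5
p_1 = 3
t_1 = 2.5
a_2 = 3
b_2 = 6
c_2 = 3.5
a_3 = 6.5
b_3 = 8
c_3 = 1.5
s_3 = 1
a_4 = 6
b_4 = 6
p_4 = 2
q_4 = 2.5
t_4 = 1.5
a_5 = 2.5
b_5 = 3.5
c_5 = 7.5
p_5 = 2
q_5 = 1.5
a_6 = 7
b_6 = 2
a_7 = 2
c_7 = 5
s_7 = 1.5
t_7 = 4.5
a_8 = 1.5
b_8 = 3.5
c_8 = 6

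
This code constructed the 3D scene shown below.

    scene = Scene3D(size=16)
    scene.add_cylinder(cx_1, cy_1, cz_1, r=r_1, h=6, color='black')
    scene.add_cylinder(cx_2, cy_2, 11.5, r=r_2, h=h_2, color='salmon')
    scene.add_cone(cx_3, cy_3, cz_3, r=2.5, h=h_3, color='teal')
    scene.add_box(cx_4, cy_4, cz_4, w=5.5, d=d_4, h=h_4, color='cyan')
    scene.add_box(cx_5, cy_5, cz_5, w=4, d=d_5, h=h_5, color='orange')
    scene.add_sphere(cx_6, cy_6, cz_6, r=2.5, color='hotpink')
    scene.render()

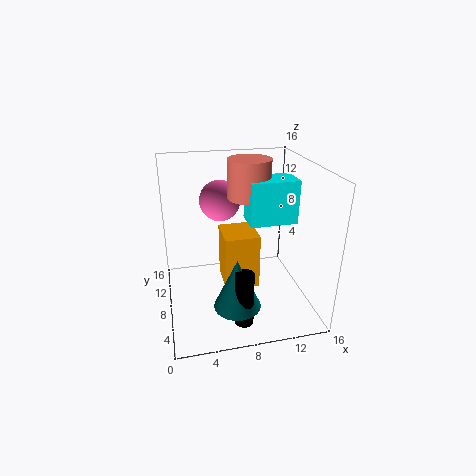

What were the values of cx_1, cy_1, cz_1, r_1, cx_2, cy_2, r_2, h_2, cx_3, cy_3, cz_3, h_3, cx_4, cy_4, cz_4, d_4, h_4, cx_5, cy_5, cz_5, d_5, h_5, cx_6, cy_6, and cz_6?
cx_1 = 7.5, cy_1 = 3, cz_1 = 0.5, r_1 = 1, cx_2 = 10, cy_2 = 11, r_2 = 2.5, h_2 = 4.5, cx_3 = 7, cy_3 = 4, cz_3 = 2, h_3 = 5.5, cx_4 = 9.5, cy_4 = 8, cz_4 = 9, d_4 = 3.5, h_4 = 5, cx_5 = 6.5, cy_5 = 7.5, cz_5 = 1.5, d_5 = 4.5, h_5 = 6.5, cx_6 = 7, cy_6 = 13.5, cz_6 = 10.5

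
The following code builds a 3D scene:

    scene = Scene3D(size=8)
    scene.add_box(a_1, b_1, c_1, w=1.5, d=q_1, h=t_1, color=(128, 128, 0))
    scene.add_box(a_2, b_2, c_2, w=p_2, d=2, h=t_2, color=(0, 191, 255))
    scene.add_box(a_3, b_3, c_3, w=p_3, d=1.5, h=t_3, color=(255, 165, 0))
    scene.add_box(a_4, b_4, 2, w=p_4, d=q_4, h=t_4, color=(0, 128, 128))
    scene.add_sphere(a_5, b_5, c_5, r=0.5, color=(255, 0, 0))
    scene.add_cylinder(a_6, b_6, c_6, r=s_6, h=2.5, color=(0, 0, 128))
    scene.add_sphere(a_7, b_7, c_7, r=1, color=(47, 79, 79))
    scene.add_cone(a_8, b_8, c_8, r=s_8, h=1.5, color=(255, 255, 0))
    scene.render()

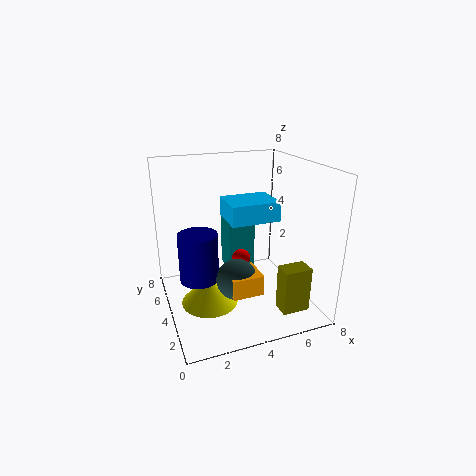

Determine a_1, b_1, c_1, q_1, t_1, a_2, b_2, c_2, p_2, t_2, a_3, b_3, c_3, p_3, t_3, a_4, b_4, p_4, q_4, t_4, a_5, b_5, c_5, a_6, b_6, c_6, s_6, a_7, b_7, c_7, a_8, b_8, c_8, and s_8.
a_1 = 5.5, b_1 = 1, c_1 = 0.5, q_1 = 1, t_1 = 2.5, a_2 = 3, b_2 = 2, c_2 = 5.5, p_2 = 2.5, t_2 = 1, a_3 = 2.5, b_3 = 0.5, c_3 = 2.5, p_3 = 1.5, t_3 = 1, a_4 = 3.5, b_4 = 4, p_4 = 1.5, q_4 = 1.5, t_4 = 3, a_5 = 4, b_5 = 3.5, c_5 = 3, a_6 = 1.5, b_6 = 3, c_6 = 2.5, s_6 = 1, a_7 = 3, b_7 = 1.5, c_7 = 3, a_8 = 2, b_8 = 3, c_8 = 1, s_8 = 1.5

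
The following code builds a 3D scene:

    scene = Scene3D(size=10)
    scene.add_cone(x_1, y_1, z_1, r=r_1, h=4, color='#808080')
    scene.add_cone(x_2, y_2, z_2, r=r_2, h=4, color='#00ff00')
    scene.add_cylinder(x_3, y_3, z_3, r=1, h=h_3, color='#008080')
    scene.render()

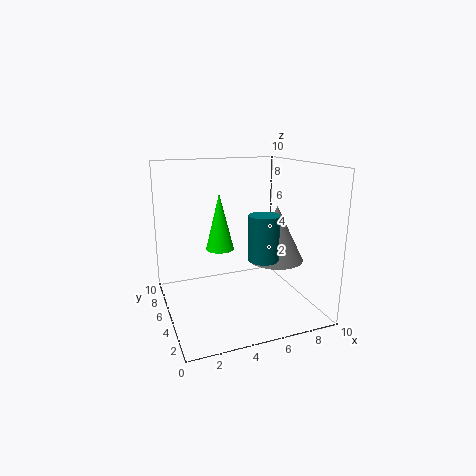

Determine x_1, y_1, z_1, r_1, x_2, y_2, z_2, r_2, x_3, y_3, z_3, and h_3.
x_1 = 8; y_1 = 5; z_1 = 3; r_1 = 2; x_2 = 4; y_2 = 6; z_2 = 4; r_2 = 1; x_3 = 6; y_3 = 3; z_3 = 4; h_3 = 3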